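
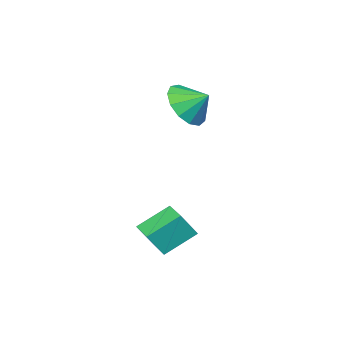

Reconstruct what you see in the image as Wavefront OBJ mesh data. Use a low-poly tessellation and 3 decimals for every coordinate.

v 3.092 1.727 -4.172
v 1.853 2.04 -3.368
v 3.4 2.813 -4.121
v 2.161 3.126 -3.317
v 3.679 1.514 -3.183
v 2.44 1.827 -2.379
v 3.987 2.6 -3.132
v 2.748 2.913 -2.328
v -0.261 -0.839 1.018
v 0.716 -0.529 1.387
v -0.739 -0.101 1.662
v 0.597 -0.179 0.896
v 0.205 -0.038 0.445
v -0.335 -0.152 0.175
v -0.851 -0.484 0.173
v -1.181 -0.929 0.439
v -1.218 -1.345 0.889
v -0.952 -1.601 1.38
v -0.467 -1.615 1.756
v 0.084 -1.383 1.897
v 0.525 -0.978 1.76
f 2 4 1
f 5 2 1
f 1 4 3
f 3 5 1
f 2 8 4
f 6 2 5
f 6 8 2
f 4 8 3
f 7 5 3
f 3 8 7
f 7 6 5
f 8 6 7
f 10 9 12
f 10 12 11
f 12 9 13
f 12 13 11
f 13 9 14
f 13 14 11
f 14 9 15
f 14 15 11
f 15 9 16
f 15 16 11
f 16 9 17
f 16 17 11
f 17 9 18
f 17 18 11
f 18 9 19
f 18 19 11
f 19 9 20
f 19 20 11
f 20 9 21
f 20 21 11
f 21 9 10
f 21 10 11



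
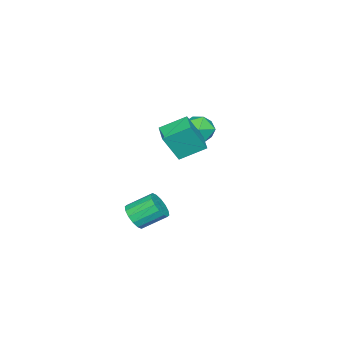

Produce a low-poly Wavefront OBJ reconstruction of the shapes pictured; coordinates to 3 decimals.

v -0.731 -0.978 -4.173
v -0.345 -1.145 -3.651
v -0.883 -0.249 -2.966
v -1.269 -0.082 -3.487
v -0.164 -0.905 -3.824
v -0.702 -0.009 -3.138
v -0.135 -0.684 -4.089
v -0.673 0.212 -3.404
v -0.265 -0.542 -4.377
v -0.804 0.354 -3.692
v -0.521 -0.517 -4.611
v -1.059 0.379 -3.925
v -0.832 -0.615 -4.727
v -1.371 0.281 -4.041
v -1.117 -0.811 -4.694
v -1.655 0.085 -4.009
v -1.298 -1.051 -4.522
v -1.836 -0.155 -3.836
v -1.327 -1.272 -4.256
v -1.865 -0.376 -3.571
v -1.196 -1.414 -3.968
v -1.735 -0.518 -3.283
v -0.941 -1.439 -3.735
v -1.479 -0.543 -3.049
v -0.629 -1.341 -3.619
v -1.168 -0.445 -2.933
v -3.67 0.942 0.454
v -3.067 1.449 0.416
v -2.893 -0.009 0.104
v -2.29 0.498 0.066
v -2.604 0.312 0.765
v -3.084 0.899 0.981
v -2.876 0.541 -0.461
v -3.356 1.128 -0.245
v -2.576 1.201 -0.15
v -2.408 1.059 0.607
v -3.552 0.381 -0.087
v -3.384 0.239 0.67
v -1.735 1.606 0.682
v -1.253 1.141 1.946
v -0.959 2.199 0.605
v -0.477 1.735 1.869
v -1.103 0.705 0.111
v -0.621 0.241 1.375
v -0.327 1.299 0.034
v 0.155 0.834 1.298
f 2 1 5
f 2 5 3
f 3 5 6
f 3 6 4
f 5 1 7
f 5 7 6
f 6 7 8
f 6 8 4
f 7 1 9
f 7 9 8
f 8 9 10
f 8 10 4
f 9 1 11
f 9 11 10
f 10 11 12
f 10 12 4
f 11 1 13
f 11 13 12
f 12 13 14
f 12 14 4
f 13 1 15
f 13 15 14
f 14 15 16
f 14 16 4
f 15 1 17
f 15 17 16
f 16 17 18
f 16 18 4
f 17 1 19
f 17 19 18
f 18 19 20
f 18 20 4
f 19 1 21
f 19 21 20
f 20 21 22
f 20 22 4
f 21 1 23
f 21 23 22
f 22 23 24
f 22 24 4
f 23 1 25
f 23 25 24
f 24 25 26
f 24 26 4
f 25 1 2
f 25 2 26
f 26 2 3
f 26 3 4
f 27 38 32
f 27 32 28
f 27 28 34
f 27 34 37
f 27 37 38
f 28 32 36
f 32 38 31
f 38 37 29
f 37 34 33
f 34 28 35
f 30 36 31
f 30 31 29
f 30 29 33
f 30 33 35
f 30 35 36
f 31 36 32
f 29 31 38
f 33 29 37
f 35 33 34
f 36 35 28
f 40 42 39
f 43 40 39
f 39 42 41
f 41 43 39
f 40 46 42
f 44 40 43
f 44 46 40
f 42 46 41
f 45 43 41
f 41 46 45
f 45 44 43
f 46 44 45



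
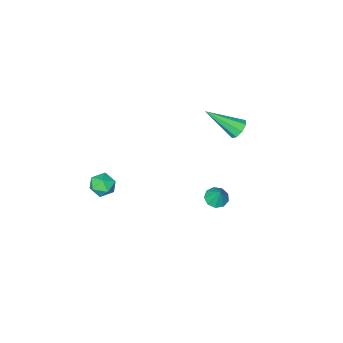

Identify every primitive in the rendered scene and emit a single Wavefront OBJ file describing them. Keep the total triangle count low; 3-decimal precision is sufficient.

v -1.332 1.854 -1.571
v -0.709 1.925 -1.7
v -1.188 2.346 -0.609
v -0.932 2.273 -1.845
v -1.342 2.425 -1.861
v -1.748 2.31 -1.742
v -1.958 1.982 -1.543
v -1.876 1.594 -1.357
v -1.539 1.328 -1.271
v -1.105 1.308 -1.326
v -0.777 1.544 -1.495
v 3.239 -0.577 -0.355
v 3.749 -0.343 0.153
v 3.431 -1.737 -0.013
v 3.941 -1.503 0.495
v 3.207 -1.348 0.597
v 3.089 -0.63 0.385
v 4.091 -1.45 -0.245
v 3.973 -0.732 -0.457
v 4.276 -0.882 0.221
v 3.73 -0.819 0.741
v 3.45 -1.261 -0.601
v 2.904 -1.198 -0.081
v -3.623 0.621 1.828
v -3.422 0.302 1.324
v -2.377 -0.561 3.072
v -3.15 0.688 1.418
v -3.155 1.035 1.753
v -3.434 1.139 2.132
v -3.824 0.94 2.333
v -4.096 0.553 2.239
v -4.091 0.206 1.904
v -3.812 0.102 1.525
f 2 1 4
f 2 4 3
f 4 1 5
f 4 5 3
f 5 1 6
f 5 6 3
f 6 1 7
f 6 7 3
f 7 1 8
f 7 8 3
f 8 1 9
f 8 9 3
f 9 1 10
f 9 10 3
f 10 1 11
f 10 11 3
f 11 1 2
f 11 2 3
f 12 23 17
f 12 17 13
f 12 13 19
f 12 19 22
f 12 22 23
f 13 17 21
f 17 23 16
f 23 22 14
f 22 19 18
f 19 13 20
f 15 21 16
f 15 16 14
f 15 14 18
f 15 18 20
f 15 20 21
f 16 21 17
f 14 16 23
f 18 14 22
f 20 18 19
f 21 20 13
f 25 24 27
f 25 27 26
f 27 24 28
f 27 28 26
f 28 24 29
f 28 29 26
f 29 24 30
f 29 30 26
f 30 24 31
f 30 31 26
f 31 24 32
f 31 32 26
f 32 24 33
f 32 33 26
f 33 24 25
f 33 25 26



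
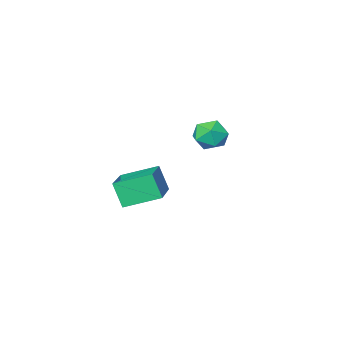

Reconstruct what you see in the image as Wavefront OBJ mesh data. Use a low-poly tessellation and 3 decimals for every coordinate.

v 0.011 0.617 1.533
v 0.412 0.262 1.028
v -0.972 0.078 1.132
v -0.571 -0.277 0.627
v -0.495 -0.443 1.34
v 0.113 -0.11 1.587
v -0.673 0.45 0.573
v -0.065 0.783 0.82
v -0.011 0.159 0.434
v 0.099 -0.393 0.908
v -0.659 0.733 1.252
v -0.549 0.181 1.726
v 2.428 1.676 -0.243
v 2.548 1.247 0.719
v 3.534 2.996 0.207
v 3.654 2.567 1.169
v 3.506 0.933 -0.709
v 3.626 0.504 0.253
v 4.612 2.253 -0.259
v 4.732 1.824 0.703
f 1 12 6
f 1 6 2
f 1 2 8
f 1 8 11
f 1 11 12
f 2 6 10
f 6 12 5
f 12 11 3
f 11 8 7
f 8 2 9
f 4 10 5
f 4 5 3
f 4 3 7
f 4 7 9
f 4 9 10
f 5 10 6
f 3 5 12
f 7 3 11
f 9 7 8
f 10 9 2
f 14 16 13
f 17 14 13
f 13 16 15
f 15 17 13
f 14 20 16
f 18 14 17
f 18 20 14
f 16 20 15
f 19 17 15
f 15 20 19
f 19 18 17
f 20 18 19



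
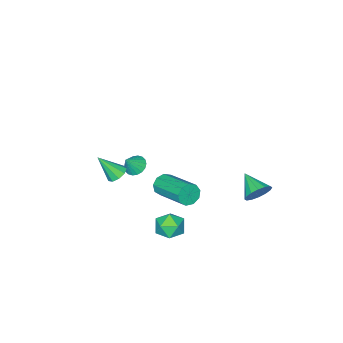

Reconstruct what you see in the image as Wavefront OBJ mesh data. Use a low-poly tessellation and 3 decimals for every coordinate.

v 1.245 2.585 -1.679
v 1.628 2.979 -2.343
v 2.212 1.581 -1.717
v 2.595 1.975 -2.381
v 2.614 2.334 -1.597
v 2.016 2.954 -1.574
v 1.824 1.606 -2.486
v 1.226 2.226 -2.463
v 1.986 2.374 -2.842
v 2.474 2.824 -2.292
v 1.366 1.736 -1.768
v 1.854 2.186 -1.218
v 0.4 -3.221 -2.342
v 0.962 -2.966 -2.471
v 1.04 -3.999 -1.098
v 0.743 -2.712 -2.2
v 0.364 -2.697 -1.995
v 0.002 -2.927 -1.953
v -0.174 -3.295 -2.093
v -0.081 -3.628 -2.349
v 0.237 -3.772 -2.602
v 0.632 -3.658 -2.733
v 0.918 -3.339 -2.682
v 1.951 1.915 1.009
v 2.307 2.044 0.481
v 2.586 4.074 1.163
v 2.229 3.945 1.691
v 1.879 2.13 0.399
v 2.158 4.16 1.082
v 1.484 2.115 0.603
v 1.763 4.146 1.286
v 1.307 2.007 0.997
v 1.586 4.037 1.679
v 1.432 1.856 1.396
v 1.711 3.886 2.079
v 1.799 1.732 1.614
v 2.078 3.762 2.297
v 2.237 1.694 1.548
v 2.516 3.724 2.231
v 2.541 1.759 1.231
v 2.82 3.789 1.914
v 2.569 1.897 0.809
v 2.848 3.927 1.492
v -3.624 3.004 -2.45
v -3.298 3.272 -1.77
v -3.916 1.736 -1.81
v -3.698 3.376 -1.745
v -4.078 3.381 -1.909
v -4.337 3.285 -2.218
v -4.405 3.113 -2.589
v -4.263 2.913 -2.922
v -3.951 2.736 -3.129
v -3.551 2.632 -3.154
v -3.17 2.627 -2.99
v -2.912 2.724 -2.681
v -2.844 2.895 -2.311
v -2.985 3.096 -1.977
v -1.271 -3.669 -2.93
v -0.802 -3.375 -3.291
v -0.609 -3.691 -2.09
v -0.945 -3.148 -3.172
v -1.153 -3.024 -3.006
v -1.384 -3.027 -2.824
v -1.592 -3.158 -2.664
v -1.737 -3.389 -2.556
v -1.79 -3.676 -2.523
v -1.739 -3.962 -2.57
v -1.596 -4.189 -2.689
v -1.389 -4.314 -2.855
v -1.158 -4.31 -3.037
v -0.949 -4.18 -3.197
v -0.804 -3.948 -3.305
v -0.752 -3.661 -3.338
f 1 12 6
f 1 6 2
f 1 2 8
f 1 8 11
f 1 11 12
f 2 6 10
f 6 12 5
f 12 11 3
f 11 8 7
f 8 2 9
f 4 10 5
f 4 5 3
f 4 3 7
f 4 7 9
f 4 9 10
f 5 10 6
f 3 5 12
f 7 3 11
f 9 7 8
f 10 9 2
f 14 13 16
f 14 16 15
f 16 13 17
f 16 17 15
f 17 13 18
f 17 18 15
f 18 13 19
f 18 19 15
f 19 13 20
f 19 20 15
f 20 13 21
f 20 21 15
f 21 13 22
f 21 22 15
f 22 13 23
f 22 23 15
f 23 13 14
f 23 14 15
f 25 24 28
f 25 28 26
f 26 28 29
f 26 29 27
f 28 24 30
f 28 30 29
f 29 30 31
f 29 31 27
f 30 24 32
f 30 32 31
f 31 32 33
f 31 33 27
f 32 24 34
f 32 34 33
f 33 34 35
f 33 35 27
f 34 24 36
f 34 36 35
f 35 36 37
f 35 37 27
f 36 24 38
f 36 38 37
f 37 38 39
f 37 39 27
f 38 24 40
f 38 40 39
f 39 40 41
f 39 41 27
f 40 24 42
f 40 42 41
f 41 42 43
f 41 43 27
f 42 24 25
f 42 25 43
f 43 25 26
f 43 26 27
f 45 44 47
f 45 47 46
f 47 44 48
f 47 48 46
f 48 44 49
f 48 49 46
f 49 44 50
f 49 50 46
f 50 44 51
f 50 51 46
f 51 44 52
f 51 52 46
f 52 44 53
f 52 53 46
f 53 44 54
f 53 54 46
f 54 44 55
f 54 55 46
f 55 44 56
f 55 56 46
f 56 44 57
f 56 57 46
f 57 44 45
f 57 45 46
f 59 58 61
f 59 61 60
f 61 58 62
f 61 62 60
f 62 58 63
f 62 63 60
f 63 58 64
f 63 64 60
f 64 58 65
f 64 65 60
f 65 58 66
f 65 66 60
f 66 58 67
f 66 67 60
f 67 58 68
f 67 68 60
f 68 58 69
f 68 69 60
f 69 58 70
f 69 70 60
f 70 58 71
f 70 71 60
f 71 58 72
f 71 72 60
f 72 58 73
f 72 73 60
f 73 58 59
f 73 59 60



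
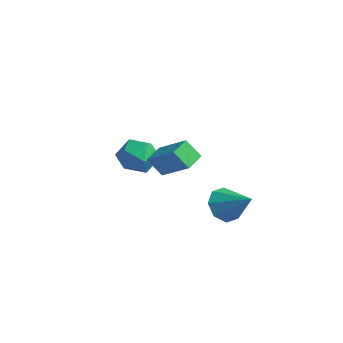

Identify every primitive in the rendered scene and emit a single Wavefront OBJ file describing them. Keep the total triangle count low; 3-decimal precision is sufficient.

v -2.545 -2.183 1.279
v -1.909 -1.622 1.787
v -1.371 -3.218 0.953
v -0.735 -2.657 1.461
v -1.451 -3.147 1.935
v -2.177 -2.507 2.137
v -1.103 -2.333 0.603
v -1.829 -1.693 0.805
v -1.018 -1.715 1.369
v -1.233 -2.218 2.193
v -2.047 -2.622 0.547
v -2.262 -3.125 1.371
v 3.759 -3.957 4.004
v 3.339 -3.154 4.29
v 2.448 -4.357 3.199
v 2.028 -3.555 3.484
v 4.112 -3.485 3.196
v 3.692 -2.683 3.481
v 2.801 -3.886 2.39
v 2.381 -3.083 2.676
v 2.133 -0.591 -0.339
v 2.629 -0.843 -1.046
v 3.467 -0.209 0.459
v 2.453 -0.177 -1.071
v 2.09 0.246 -0.667
v 1.752 0.179 -0.07
v 1.638 -0.339 0.369
v 1.813 -1.004 0.394
v 2.176 -1.428 -0.01
v 2.514 -1.361 -0.607
f 1 12 6
f 1 6 2
f 1 2 8
f 1 8 11
f 1 11 12
f 2 6 10
f 6 12 5
f 12 11 3
f 11 8 7
f 8 2 9
f 4 10 5
f 4 5 3
f 4 3 7
f 4 7 9
f 4 9 10
f 5 10 6
f 3 5 12
f 7 3 11
f 9 7 8
f 10 9 2
f 14 16 13
f 17 14 13
f 13 16 15
f 15 17 13
f 14 20 16
f 18 14 17
f 18 20 14
f 16 20 15
f 19 17 15
f 15 20 19
f 19 18 17
f 20 18 19
f 22 21 24
f 22 24 23
f 24 21 25
f 24 25 23
f 25 21 26
f 25 26 23
f 26 21 27
f 26 27 23
f 27 21 28
f 27 28 23
f 28 21 29
f 28 29 23
f 29 21 30
f 29 30 23
f 30 21 22
f 30 22 23



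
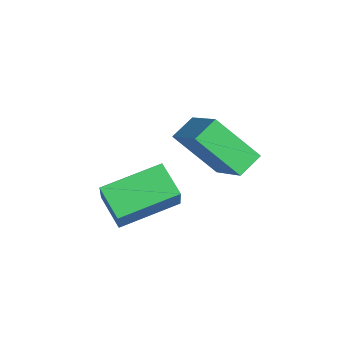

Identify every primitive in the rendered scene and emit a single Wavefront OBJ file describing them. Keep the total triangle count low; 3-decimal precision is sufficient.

v -0.843 0.852 -0.452
v -1.668 0.581 0.14
v -1.047 2.495 0.015
v -1.872 2.224 0.607
v -0.028 0.656 0.593
v -0.853 0.385 1.185
v -0.232 2.299 1.06
v -1.057 2.028 1.652
v -2.189 3.755 0.142
v -2.732 2.704 1.349
v -2.546 4.383 0.529
v -3.088 3.332 1.736
v -0.852 4.008 0.964
v -1.394 2.957 2.171
v -1.208 4.636 1.351
v -1.751 3.585 2.558
f 2 4 1
f 5 2 1
f 1 4 3
f 3 5 1
f 2 8 4
f 6 2 5
f 6 8 2
f 4 8 3
f 7 5 3
f 3 8 7
f 7 6 5
f 8 6 7
f 10 12 9
f 13 10 9
f 9 12 11
f 11 13 9
f 10 16 12
f 14 10 13
f 14 16 10
f 12 16 11
f 15 13 11
f 11 16 15
f 15 14 13
f 16 14 15



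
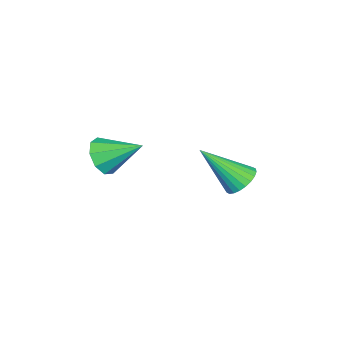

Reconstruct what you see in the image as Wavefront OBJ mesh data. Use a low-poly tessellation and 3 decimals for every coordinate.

v 0.184 -4.471 -0.923
v 0.739 -4.674 -0.513
v 0.116 -3.229 -0.217
v 0.903 -4.437 -0.912
v 0.731 -4.216 -1.317
v 0.302 -4.114 -1.538
v -0.181 -4.179 -1.471
v -0.494 -4.38 -1.148
v -0.489 -4.624 -0.72
v -0.169 -4.796 -0.387
v 0.316 -4.815 -0.305
v -3.604 -1.344 -3.738
v -3.081 -1.56 -4.078
v -3.236 -2.616 -2.362
v -2.975 -1.374 -3.934
v -2.964 -1.184 -3.761
v -3.051 -1.018 -3.585
v -3.223 -0.901 -3.431
v -3.452 -0.853 -3.325
v -3.704 -0.879 -3.281
v -3.942 -0.975 -3.307
v -4.127 -1.128 -3.399
v -4.234 -1.314 -3.542
v -4.244 -1.505 -3.715
v -4.157 -1.67 -3.892
v -3.986 -1.787 -4.045
v -3.756 -1.836 -4.152
v -3.504 -1.81 -4.195
v -3.267 -1.713 -4.169
f 2 1 4
f 2 4 3
f 4 1 5
f 4 5 3
f 5 1 6
f 5 6 3
f 6 1 7
f 6 7 3
f 7 1 8
f 7 8 3
f 8 1 9
f 8 9 3
f 9 1 10
f 9 10 3
f 10 1 11
f 10 11 3
f 11 1 2
f 11 2 3
f 13 12 15
f 13 15 14
f 15 12 16
f 15 16 14
f 16 12 17
f 16 17 14
f 17 12 18
f 17 18 14
f 18 12 19
f 18 19 14
f 19 12 20
f 19 20 14
f 20 12 21
f 20 21 14
f 21 12 22
f 21 22 14
f 22 12 23
f 22 23 14
f 23 12 24
f 23 24 14
f 24 12 25
f 24 25 14
f 25 12 26
f 25 26 14
f 26 12 27
f 26 27 14
f 27 12 28
f 27 28 14
f 28 12 29
f 28 29 14
f 29 12 13
f 29 13 14



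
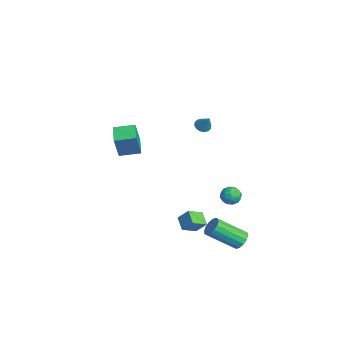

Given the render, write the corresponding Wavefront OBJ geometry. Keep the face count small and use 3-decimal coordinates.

v -0.149 4.486 -3.116
v 0.333 4.348 -2.716
v -0.333 3.472 -3.244
v 0.149 3.334 -2.844
v -0.386 3.606 -2.619
v -0.273 4.232 -2.54
v 0.273 3.588 -3.42
v 0.386 4.214 -3.341
v 0.594 3.793 -2.904
v 0.186 3.804 -2.409
v -0.186 4.016 -3.551
v -0.594 4.027 -3.056
v 0.108 4.506 -2.904
v -0.108 3.314 -3.056
v -0.423 3.474 -2.923
v -0.139 3.393 -2.688
v -0.248 4.438 -2.801
v 0.035 4.357 -2.566
v -0.388 3.921 -2.509
v -0.035 3.463 -3.394
v 0.248 3.382 -3.159
v 0.139 4.427 -3.272
v 0.423 4.346 -3.037
v 0.388 3.899 -3.451
v 0.545 4.098 -2.78
v 0.437 3.503 -2.856
v 0.509 3.652 -3.194
v 0.576 4.02 -3.148
v 0.305 4.105 -2.489
v 0.197 3.509 -2.565
v -0.118 3.669 -2.432
v -0.051 4.037 -2.386
v 0.459 3.779 -2.6
v -0.197 4.311 -3.395
v -0.305 3.715 -3.471
v 0.051 3.783 -3.574
v 0.118 4.151 -3.528
v -0.437 4.317 -3.104
v -0.545 3.722 -3.18
v -0.576 3.8 -2.812
v -0.509 4.168 -2.766
v -0.459 4.041 -3.36
v -3.072 3.172 0.948
v -2.704 2.899 0.748
v -2.448 3.368 1.832
v -2.661 3.14 0.665
v -2.729 3.39 0.657
v -2.889 3.581 0.727
v -3.098 3.663 0.857
v -3.3 3.613 1.011
v -3.441 3.444 1.148
v -3.483 3.203 1.231
v -3.415 2.953 1.239
v -3.256 2.762 1.169
v -3.047 2.681 1.039
v -2.845 2.731 0.885
v 1.399 0.529 -3.237
v 1.756 1.022 -2.547
v 1.114 1.39 -3.703
v 1.471 1.882 -3.014
v 2.189 0.558 -3.666
v 2.546 1.05 -2.977
v 1.904 1.418 -4.133
v 2.261 1.911 -3.443
v 1.242 -2.639 3.128
v 1.632 -2.98 4.546
v 1.522 -1.53 3.317
v 1.912 -1.87 4.736
v 2.308 -2.85 2.784
v 2.698 -3.19 4.203
v 2.588 -1.74 2.974
v 2.978 -2.081 4.392
v 4.052 3.259 -3.728
v 4.619 3.045 -3.861
v 4.314 1.507 -2.685
v 3.748 1.721 -2.552
v 4.659 3.233 -3.604
v 4.355 1.696 -2.428
v 4.537 3.429 -3.381
v 4.232 1.891 -2.204
v 4.285 3.578 -3.251
v 3.98 2.041 -2.074
v 3.971 3.642 -3.248
v 3.666 2.105 -2.072
v 3.678 3.604 -3.374
v 3.373 2.066 -2.198
v 3.486 3.473 -3.595
v 3.181 1.935 -2.419
v 3.445 3.284 -3.852
v 3.141 1.747 -2.676
v 3.568 3.089 -4.076
v 3.263 1.551 -2.899
v 3.82 2.939 -4.206
v 3.515 1.402 -3.029
v 4.134 2.875 -4.208
v 3.829 1.338 -3.032
v 4.427 2.914 -4.082
v 4.122 1.376 -2.906
f 1 38 17
f 38 12 41
f 17 41 6
f 38 41 17
f 1 17 13
f 17 6 18
f 13 18 2
f 17 18 13
f 1 13 22
f 13 2 23
f 22 23 8
f 13 23 22
f 1 22 34
f 22 8 37
f 34 37 11
f 22 37 34
f 1 34 38
f 34 11 42
f 38 42 12
f 34 42 38
f 2 18 29
f 18 6 32
f 29 32 10
f 18 32 29
f 6 41 19
f 41 12 40
f 19 40 5
f 41 40 19
f 12 42 39
f 42 11 35
f 39 35 3
f 42 35 39
f 11 37 36
f 37 8 24
f 36 24 7
f 37 24 36
f 8 23 28
f 23 2 25
f 28 25 9
f 23 25 28
f 4 30 16
f 30 10 31
f 16 31 5
f 30 31 16
f 4 16 14
f 16 5 15
f 14 15 3
f 16 15 14
f 4 14 21
f 14 3 20
f 21 20 7
f 14 20 21
f 4 21 26
f 21 7 27
f 26 27 9
f 21 27 26
f 4 26 30
f 26 9 33
f 30 33 10
f 26 33 30
f 5 31 19
f 31 10 32
f 19 32 6
f 31 32 19
f 3 15 39
f 15 5 40
f 39 40 12
f 15 40 39
f 7 20 36
f 20 3 35
f 36 35 11
f 20 35 36
f 9 27 28
f 27 7 24
f 28 24 8
f 27 24 28
f 10 33 29
f 33 9 25
f 29 25 2
f 33 25 29
f 44 43 46
f 44 46 45
f 46 43 47
f 46 47 45
f 47 43 48
f 47 48 45
f 48 43 49
f 48 49 45
f 49 43 50
f 49 50 45
f 50 43 51
f 50 51 45
f 51 43 52
f 51 52 45
f 52 43 53
f 52 53 45
f 53 43 54
f 53 54 45
f 54 43 55
f 54 55 45
f 55 43 56
f 55 56 45
f 56 43 44
f 56 44 45
f 58 60 57
f 61 58 57
f 57 60 59
f 59 61 57
f 58 64 60
f 62 58 61
f 62 64 58
f 60 64 59
f 63 61 59
f 59 64 63
f 63 62 61
f 64 62 63
f 66 68 65
f 69 66 65
f 65 68 67
f 67 69 65
f 66 72 68
f 70 66 69
f 70 72 66
f 68 72 67
f 71 69 67
f 67 72 71
f 71 70 69
f 72 70 71
f 74 73 77
f 74 77 75
f 75 77 78
f 75 78 76
f 77 73 79
f 77 79 78
f 78 79 80
f 78 80 76
f 79 73 81
f 79 81 80
f 80 81 82
f 80 82 76
f 81 73 83
f 81 83 82
f 82 83 84
f 82 84 76
f 83 73 85
f 83 85 84
f 84 85 86
f 84 86 76
f 85 73 87
f 85 87 86
f 86 87 88
f 86 88 76
f 87 73 89
f 87 89 88
f 88 89 90
f 88 90 76
f 89 73 91
f 89 91 90
f 90 91 92
f 90 92 76
f 91 73 93
f 91 93 92
f 92 93 94
f 92 94 76
f 93 73 95
f 93 95 94
f 94 95 96
f 94 96 76
f 95 73 97
f 95 97 96
f 96 97 98
f 96 98 76
f 97 73 74
f 97 74 98
f 98 74 75
f 98 75 76



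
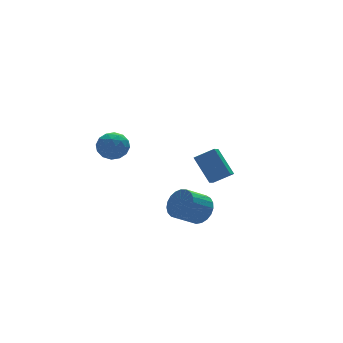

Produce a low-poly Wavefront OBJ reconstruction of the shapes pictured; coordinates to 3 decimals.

v 0.716 -0.963 -3.394
v 1.067 -0.368 -2.786
v -0.106 -0.501 -1.979
v -0.456 -1.097 -2.586
v 0.877 -0.136 -3.024
v -0.296 -0.27 -2.217
v 0.659 -0.048 -3.326
v -0.514 -0.181 -2.518
v 0.451 -0.117 -3.639
v -0.722 -0.251 -2.832
v 0.289 -0.333 -3.91
v -0.884 -0.467 -3.103
v 0.201 -0.658 -4.092
v -0.972 -0.792 -3.285
v 0.202 -1.036 -4.153
v -0.971 -1.17 -3.345
v 0.292 -1.401 -4.083
v -0.881 -1.535 -3.275
v 0.455 -1.691 -3.893
v -0.717 -1.824 -3.086
v 0.664 -1.854 -3.617
v -0.509 -1.988 -2.81
v 0.881 -1.864 -3.303
v -0.291 -1.997 -2.495
v 1.071 -1.718 -3.004
v -0.102 -1.851 -2.197
v 1.198 -1.441 -2.773
v 0.026 -1.575 -1.965
v 1.243 -1.082 -2.649
v 0.07 -1.215 -1.841
v 1.196 -0.702 -2.654
v 0.024 -0.836 -1.846
v 3.312 3.09 -4.237
v 3.023 4.36 -2.923
v 3.821 3.614 -4.631
v 3.532 4.884 -3.318
v 4.288 2.636 -3.582
v 3.999 3.906 -2.269
v 4.797 3.16 -3.977
v 4.508 4.43 -2.663
v -3.65 1.638 0.539
v -3.014 2.126 0.143
v -2.646 0.994 1.357
v -2.01 1.482 0.961
v -2.6 1.874 1.506
v -3.221 2.272 1.001
v -2.439 0.848 0.499
v -3.06 1.246 -0.006
v -2.266 1.638 0.119
v -2.366 2.272 0.741
v -3.294 0.848 0.759
v -3.394 1.482 1.381
v -3.42 1.939 0.27
v -2.24 1.181 1.23
v -2.587 1.412 1.551
v -2.213 1.699 1.318
v -3.542 2.024 0.774
v -3.168 2.311 0.541
v -2.925 2.163 1.342
v -2.492 0.809 0.959
v -2.118 1.096 0.726
v -3.447 1.421 0.182
v -3.073 1.708 -0.051
v -2.735 0.957 0.158
v -2.607 1.939 0.022
v -2.017 1.56 0.503
v -2.269 1.187 0.232
v -2.634 1.421 -0.065
v -2.665 2.311 0.388
v -2.075 1.933 0.868
v -2.422 2.163 1.189
v -2.787 2.397 0.892
v -2.226 2.024 0.373
v -3.585 1.187 0.632
v -2.995 0.809 1.112
v -2.873 0.723 0.608
v -3.238 0.957 0.311
v -3.643 1.56 0.997
v -3.053 1.181 1.478
v -3.026 1.699 1.565
v -3.391 1.933 1.268
v -3.434 1.096 1.127
f 2 1 5
f 2 5 3
f 3 5 6
f 3 6 4
f 5 1 7
f 5 7 6
f 6 7 8
f 6 8 4
f 7 1 9
f 7 9 8
f 8 9 10
f 8 10 4
f 9 1 11
f 9 11 10
f 10 11 12
f 10 12 4
f 11 1 13
f 11 13 12
f 12 13 14
f 12 14 4
f 13 1 15
f 13 15 14
f 14 15 16
f 14 16 4
f 15 1 17
f 15 17 16
f 16 17 18
f 16 18 4
f 17 1 19
f 17 19 18
f 18 19 20
f 18 20 4
f 19 1 21
f 19 21 20
f 20 21 22
f 20 22 4
f 21 1 23
f 21 23 22
f 22 23 24
f 22 24 4
f 23 1 25
f 23 25 24
f 24 25 26
f 24 26 4
f 25 1 27
f 25 27 26
f 26 27 28
f 26 28 4
f 27 1 29
f 27 29 28
f 28 29 30
f 28 30 4
f 29 1 31
f 29 31 30
f 30 31 32
f 30 32 4
f 31 1 2
f 31 2 32
f 32 2 3
f 32 3 4
f 34 36 33
f 37 34 33
f 33 36 35
f 35 37 33
f 34 40 36
f 38 34 37
f 38 40 34
f 36 40 35
f 39 37 35
f 35 40 39
f 39 38 37
f 40 38 39
f 41 78 57
f 78 52 81
f 57 81 46
f 78 81 57
f 41 57 53
f 57 46 58
f 53 58 42
f 57 58 53
f 41 53 62
f 53 42 63
f 62 63 48
f 53 63 62
f 41 62 74
f 62 48 77
f 74 77 51
f 62 77 74
f 41 74 78
f 74 51 82
f 78 82 52
f 74 82 78
f 42 58 69
f 58 46 72
f 69 72 50
f 58 72 69
f 46 81 59
f 81 52 80
f 59 80 45
f 81 80 59
f 52 82 79
f 82 51 75
f 79 75 43
f 82 75 79
f 51 77 76
f 77 48 64
f 76 64 47
f 77 64 76
f 48 63 68
f 63 42 65
f 68 65 49
f 63 65 68
f 44 70 56
f 70 50 71
f 56 71 45
f 70 71 56
f 44 56 54
f 56 45 55
f 54 55 43
f 56 55 54
f 44 54 61
f 54 43 60
f 61 60 47
f 54 60 61
f 44 61 66
f 61 47 67
f 66 67 49
f 61 67 66
f 44 66 70
f 66 49 73
f 70 73 50
f 66 73 70
f 45 71 59
f 71 50 72
f 59 72 46
f 71 72 59
f 43 55 79
f 55 45 80
f 79 80 52
f 55 80 79
f 47 60 76
f 60 43 75
f 76 75 51
f 60 75 76
f 49 67 68
f 67 47 64
f 68 64 48
f 67 64 68
f 50 73 69
f 73 49 65
f 69 65 42
f 73 65 69



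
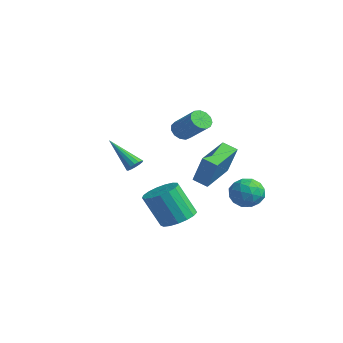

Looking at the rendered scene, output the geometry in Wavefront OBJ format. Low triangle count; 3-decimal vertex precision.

v 2.594 -3.645 -0.212
v 2.953 -3.638 0.15
v 1.166 -4.295 1.212
v 2.847 -3.397 0.154
v 2.674 -3.221 0.06
v 2.479 -3.16 -0.107
v 2.315 -3.228 -0.303
v 2.226 -3.408 -0.474
v 2.236 -3.652 -0.575
v 2.342 -3.894 -0.579
v 2.515 -4.069 -0.485
v 2.71 -4.131 -0.318
v 2.874 -4.062 -0.122
v 2.963 -3.882 0.049
v 2.467 4.028 -4.497
v 3.002 3.253 -4.053
v 1.138 3.667 -3.527
v 1.673 2.892 -3.083
v 1.943 3.881 -2.903
v 2.765 4.104 -3.502
v 1.375 2.816 -4.078
v 2.197 3.039 -4.677
v 2.327 2.504 -3.794
v 2.678 3.162 -3.068
v 1.462 3.758 -4.512
v 1.813 4.416 -3.786
v 2.851 3.672 -4.36
v 1.289 3.248 -3.22
v 1.448 3.829 -3.114
v 1.762 3.374 -2.853
v 2.712 4.172 -4.036
v 3.026 3.717 -3.775
v 2.404 4.086 -3.1
v 1.114 3.203 -3.805
v 1.428 2.748 -3.544
v 2.378 3.546 -4.727
v 2.692 3.091 -4.466
v 1.736 2.834 -4.48
v 2.769 2.776 -3.946
v 1.987 2.564 -3.377
v 1.813 2.519 -3.961
v 2.296 2.651 -4.313
v 2.975 3.163 -3.52
v 2.194 2.951 -2.95
v 2.353 3.532 -2.844
v 2.836 3.664 -3.196
v 2.578 2.723 -3.367
v 1.946 3.969 -4.63
v 1.165 3.757 -4.06
v 1.304 3.256 -4.384
v 1.787 3.388 -4.736
v 2.153 4.356 -4.203
v 1.371 4.144 -3.634
v 1.844 4.269 -3.267
v 2.327 4.401 -3.619
v 1.562 4.197 -4.213
v 3.004 -1.333 -4.242
v 3.546 -2.196 -4.388
v 2.918 -2.911 -2.505
v 2.376 -2.047 -2.358
v 3.865 -1.892 -4.167
v 3.237 -2.607 -2.284
v 3.987 -1.461 -3.962
v 3.359 -2.175 -2.079
v 3.884 -1 -3.822
v 3.256 -1.714 -1.939
v 3.579 -0.615 -3.778
v 2.951 -1.33 -1.894
v 3.142 -0.394 -3.84
v 2.514 -1.109 -1.956
v 2.674 -0.389 -3.994
v 2.046 -1.104 -2.11
v 2.281 -0.6 -4.205
v 1.653 -1.314 -2.321
v 2.054 -0.978 -4.424
v 1.426 -1.693 -2.541
v 2.045 -1.438 -4.602
v 1.417 -2.153 -2.718
v 2.255 -1.874 -4.697
v 1.627 -2.588 -2.814
v 2.637 -2.185 -4.688
v 2.009 -2.9 -2.804
v 3.103 -2.302 -4.576
v 2.475 -3.016 -2.693
v -0.249 1.57 -3.206
v 0.717 1.546 -1.342
v -1.17 3.459 -2.704
v -0.203 3.434 -0.84
v 0.483 2.026 -3.58
v 1.45 2.001 -1.716
v -0.437 3.914 -3.078
v 0.529 3.89 -1.214
v -2.522 2.308 -0.441
v -2.198 2.673 -0.943
v -0.734 2.997 0.24
v -1.058 2.632 0.741
v -2.417 2.931 -0.742
v -0.953 3.256 0.441
v -2.67 2.992 -0.446
v -1.206 3.316 0.737
v -2.876 2.835 -0.148
v -1.412 3.16 1.035
v -2.97 2.511 0.057
v -1.505 2.836 1.24
v -2.921 2.123 0.103
v -1.457 2.447 1.286
v -2.746 1.793 -0.023
v -1.281 2.117 1.159
v -2.499 1.626 -0.283
v -1.035 1.951 0.9
v -2.26 1.676 -0.592
v -0.796 2.001 0.59
v -2.104 1.927 -0.854
v -0.64 2.251 0.329
v -2.081 2.298 -0.985
v -0.617 2.623 0.198
f 2 1 4
f 2 4 3
f 4 1 5
f 4 5 3
f 5 1 6
f 5 6 3
f 6 1 7
f 6 7 3
f 7 1 8
f 7 8 3
f 8 1 9
f 8 9 3
f 9 1 10
f 9 10 3
f 10 1 11
f 10 11 3
f 11 1 12
f 11 12 3
f 12 1 13
f 12 13 3
f 13 1 14
f 13 14 3
f 14 1 2
f 14 2 3
f 15 52 31
f 52 26 55
f 31 55 20
f 52 55 31
f 15 31 27
f 31 20 32
f 27 32 16
f 31 32 27
f 15 27 36
f 27 16 37
f 36 37 22
f 27 37 36
f 15 36 48
f 36 22 51
f 48 51 25
f 36 51 48
f 15 48 52
f 48 25 56
f 52 56 26
f 48 56 52
f 16 32 43
f 32 20 46
f 43 46 24
f 32 46 43
f 20 55 33
f 55 26 54
f 33 54 19
f 55 54 33
f 26 56 53
f 56 25 49
f 53 49 17
f 56 49 53
f 25 51 50
f 51 22 38
f 50 38 21
f 51 38 50
f 22 37 42
f 37 16 39
f 42 39 23
f 37 39 42
f 18 44 30
f 44 24 45
f 30 45 19
f 44 45 30
f 18 30 28
f 30 19 29
f 28 29 17
f 30 29 28
f 18 28 35
f 28 17 34
f 35 34 21
f 28 34 35
f 18 35 40
f 35 21 41
f 40 41 23
f 35 41 40
f 18 40 44
f 40 23 47
f 44 47 24
f 40 47 44
f 19 45 33
f 45 24 46
f 33 46 20
f 45 46 33
f 17 29 53
f 29 19 54
f 53 54 26
f 29 54 53
f 21 34 50
f 34 17 49
f 50 49 25
f 34 49 50
f 23 41 42
f 41 21 38
f 42 38 22
f 41 38 42
f 24 47 43
f 47 23 39
f 43 39 16
f 47 39 43
f 58 57 61
f 58 61 59
f 59 61 62
f 59 62 60
f 61 57 63
f 61 63 62
f 62 63 64
f 62 64 60
f 63 57 65
f 63 65 64
f 64 65 66
f 64 66 60
f 65 57 67
f 65 67 66
f 66 67 68
f 66 68 60
f 67 57 69
f 67 69 68
f 68 69 70
f 68 70 60
f 69 57 71
f 69 71 70
f 70 71 72
f 70 72 60
f 71 57 73
f 71 73 72
f 72 73 74
f 72 74 60
f 73 57 75
f 73 75 74
f 74 75 76
f 74 76 60
f 75 57 77
f 75 77 76
f 76 77 78
f 76 78 60
f 77 57 79
f 77 79 78
f 78 79 80
f 78 80 60
f 79 57 81
f 79 81 80
f 80 81 82
f 80 82 60
f 81 57 83
f 81 83 82
f 82 83 84
f 82 84 60
f 83 57 58
f 83 58 84
f 84 58 59
f 84 59 60
f 86 88 85
f 89 86 85
f 85 88 87
f 87 89 85
f 86 92 88
f 90 86 89
f 90 92 86
f 88 92 87
f 91 89 87
f 87 92 91
f 91 90 89
f 92 90 91
f 94 93 97
f 94 97 95
f 95 97 98
f 95 98 96
f 97 93 99
f 97 99 98
f 98 99 100
f 98 100 96
f 99 93 101
f 99 101 100
f 100 101 102
f 100 102 96
f 101 93 103
f 101 103 102
f 102 103 104
f 102 104 96
f 103 93 105
f 103 105 104
f 104 105 106
f 104 106 96
f 105 93 107
f 105 107 106
f 106 107 108
f 106 108 96
f 107 93 109
f 107 109 108
f 108 109 110
f 108 110 96
f 109 93 111
f 109 111 110
f 110 111 112
f 110 112 96
f 111 93 113
f 111 113 112
f 112 113 114
f 112 114 96
f 113 93 115
f 113 115 114
f 114 115 116
f 114 116 96
f 115 93 94
f 115 94 116
f 116 94 95
f 116 95 96



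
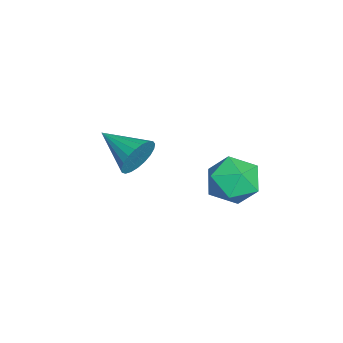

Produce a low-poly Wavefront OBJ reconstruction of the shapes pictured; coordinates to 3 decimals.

v -0.943 -1.837 -2.783
v -0.48 -1.91 -1.979
v -2.057 -3.343 -2.277
v -0.766 -1.667 -1.886
v -1.082 -1.453 -1.947
v -1.375 -1.306 -2.153
v -1.592 -1.251 -2.468
v -1.698 -1.297 -2.837
v -1.672 -1.436 -3.197
v -1.521 -1.645 -3.485
v -1.27 -1.887 -3.652
v -0.962 -2.121 -3.668
v -0.651 -2.305 -3.532
v -0.39 -2.409 -3.265
v -0.225 -2.414 -2.916
v -0.184 -2.319 -2.543
v -0.274 -2.141 -2.212
v 2.438 2.668 -1.343
v 3.461 2.8 -0.895
v 2.359 0.98 -0.665
v 3.382 1.112 -0.217
v 2.51 1.693 0.193
v 2.559 2.736 -0.226
v 3.261 1.044 -1.334
v 3.31 2.087 -1.753
v 3.97 1.796 -0.89
v 3.506 2.197 0.054
v 2.314 1.583 -1.614
v 1.85 1.984 -0.67
f 2 1 4
f 2 4 3
f 4 1 5
f 4 5 3
f 5 1 6
f 5 6 3
f 6 1 7
f 6 7 3
f 7 1 8
f 7 8 3
f 8 1 9
f 8 9 3
f 9 1 10
f 9 10 3
f 10 1 11
f 10 11 3
f 11 1 12
f 11 12 3
f 12 1 13
f 12 13 3
f 13 1 14
f 13 14 3
f 14 1 15
f 14 15 3
f 15 1 16
f 15 16 3
f 16 1 17
f 16 17 3
f 17 1 2
f 17 2 3
f 18 29 23
f 18 23 19
f 18 19 25
f 18 25 28
f 18 28 29
f 19 23 27
f 23 29 22
f 29 28 20
f 28 25 24
f 25 19 26
f 21 27 22
f 21 22 20
f 21 20 24
f 21 24 26
f 21 26 27
f 22 27 23
f 20 22 29
f 24 20 28
f 26 24 25
f 27 26 19



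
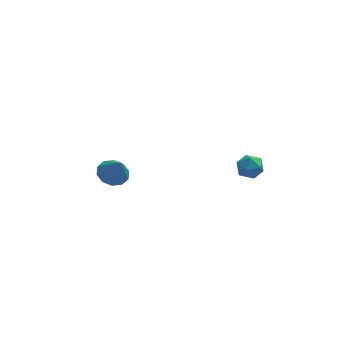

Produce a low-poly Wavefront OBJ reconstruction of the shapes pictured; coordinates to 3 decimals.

v 3.91 -2.343 1.652
v 4.157 -2.642 2.215
v 3.123 -3.118 1.585
v 3.37 -3.417 2.148
v 3.063 -2.808 2.191
v 3.549 -2.329 2.233
v 3.731 -3.431 1.567
v 4.217 -2.952 1.609
v 4.046 -3.315 2.162
v 3.634 -2.93 2.548
v 3.646 -2.83 1.252
v 3.234 -2.445 1.638
v -1.785 3.375 -3.359
v -1.224 3.95 -3.258
v -1.475 2.865 -2.181
v -1.655 4.121 -3.07
v -2.136 4.007 -2.992
v -2.484 3.651 -3.055
v -2.564 3.191 -3.233
v -2.347 2.8 -3.46
v -1.916 2.63 -3.647
v -1.434 2.744 -3.725
v -1.087 3.099 -3.663
v -1.007 3.56 -3.484
f 1 12 6
f 1 6 2
f 1 2 8
f 1 8 11
f 1 11 12
f 2 6 10
f 6 12 5
f 12 11 3
f 11 8 7
f 8 2 9
f 4 10 5
f 4 5 3
f 4 3 7
f 4 7 9
f 4 9 10
f 5 10 6
f 3 5 12
f 7 3 11
f 9 7 8
f 10 9 2
f 14 13 16
f 14 16 15
f 16 13 17
f 16 17 15
f 17 13 18
f 17 18 15
f 18 13 19
f 18 19 15
f 19 13 20
f 19 20 15
f 20 13 21
f 20 21 15
f 21 13 22
f 21 22 15
f 22 13 23
f 22 23 15
f 23 13 24
f 23 24 15
f 24 13 14
f 24 14 15



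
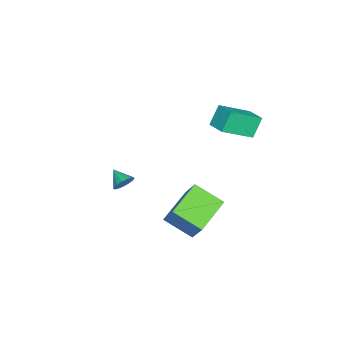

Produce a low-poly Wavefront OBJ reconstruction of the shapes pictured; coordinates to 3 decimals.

v 3.663 3.174 -2.942
v 3.427 1.644 -2.125
v 1.804 3.798 -2.31
v 1.568 2.269 -1.493
v 4.372 3.831 -1.507
v 4.136 2.302 -0.69
v 2.513 4.456 -0.875
v 2.277 2.926 -0.058
v -3.348 3.892 -0.349
v -4.013 4.198 0.713
v -2.589 4.708 -0.109
v -3.254 5.014 0.953
v -2.226 2.526 0.747
v -2.891 2.832 1.809
v -1.467 3.342 0.987
v -2.132 3.648 2.049
v -0.227 -1.445 -3.239
v 0.165 -1.427 -2.746
v -0.793 -2.175 -2.761
v -0.044 -1.221 -2.679
v -0.296 -1.066 -2.74
v -0.531 -0.998 -2.916
v -0.697 -1.032 -3.165
v -0.755 -1.161 -3.431
v -0.693 -1.355 -3.653
v -0.523 -1.57 -3.781
v -0.286 -1.756 -3.784
v -0.035 -1.87 -3.662
v 0.172 -1.888 -3.443
v 0.287 -1.803 -3.177
v 0.285 -1.637 -2.926
f 2 4 1
f 5 2 1
f 1 4 3
f 3 5 1
f 2 8 4
f 6 2 5
f 6 8 2
f 4 8 3
f 7 5 3
f 3 8 7
f 7 6 5
f 8 6 7
f 10 12 9
f 13 10 9
f 9 12 11
f 11 13 9
f 10 16 12
f 14 10 13
f 14 16 10
f 12 16 11
f 15 13 11
f 11 16 15
f 15 14 13
f 16 14 15
f 18 17 20
f 18 20 19
f 20 17 21
f 20 21 19
f 21 17 22
f 21 22 19
f 22 17 23
f 22 23 19
f 23 17 24
f 23 24 19
f 24 17 25
f 24 25 19
f 25 17 26
f 25 26 19
f 26 17 27
f 26 27 19
f 27 17 28
f 27 28 19
f 28 17 29
f 28 29 19
f 29 17 30
f 29 30 19
f 30 17 31
f 30 31 19
f 31 17 18
f 31 18 19



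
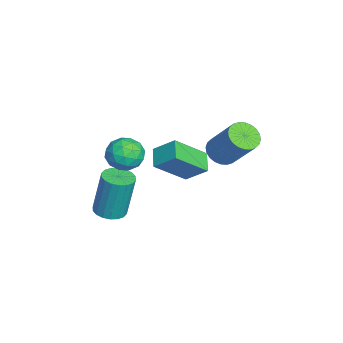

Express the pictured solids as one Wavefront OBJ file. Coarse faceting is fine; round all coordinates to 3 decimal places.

v 1.127 0.276 0.868
v 1.675 -0.179 1.275
v 0.725 -0.801 0.205
v 1.273 -1.256 0.612
v 0.625 -0.945 1.006
v 0.873 -0.279 1.416
v 1.527 -0.701 0.064
v 1.775 -0.035 0.474
v 1.922 -0.783 0.778
v 1.365 -0.933 1.36
v 1.035 -0.047 0.12
v 0.478 -0.197 0.702
v 1.436 0.143 1.13
v 0.964 -1.123 0.35
v 0.583 -0.94 0.582
v 0.905 -1.207 0.821
v 0.965 0.084 1.213
v 1.287 -0.183 1.452
v 0.67 -0.633 1.294
v 1.113 -0.797 0.028
v 1.435 -1.064 0.267
v 1.495 0.227 0.659
v 1.817 -0.04 0.898
v 1.73 -0.347 0.186
v 1.904 -0.479 1.077
v 1.667 -1.112 0.687
v 1.816 -0.786 0.365
v 1.962 -0.395 0.606
v 1.576 -0.568 1.419
v 1.34 -1.201 1.029
v 0.959 -1.018 1.261
v 1.105 -0.626 1.502
v 1.721 -0.923 1.127
v 1.06 0.221 0.451
v 0.824 -0.412 0.061
v 1.295 -0.354 -0.022
v 1.441 0.038 0.219
v 0.733 0.132 0.793
v 0.496 -0.501 0.403
v 0.438 -0.585 0.874
v 0.584 -0.194 1.115
v 0.679 -0.057 0.353
v 0.733 3.191 0.571
v 1.238 2.721 0.553
v 2.052 3.539 2.011
v 1.547 4.009 2.029
v 1.337 2.911 0.39
v 2.151 3.729 1.849
v 1.345 3.144 0.256
v 2.159 3.962 1.714
v 1.259 3.384 0.169
v 2.074 4.202 1.627
v 1.094 3.595 0.143
v 1.908 4.413 1.601
v 0.873 3.744 0.182
v 1.687 4.562 1.641
v 0.631 3.809 0.281
v 1.445 4.627 1.739
v 0.405 3.78 0.424
v 1.219 4.598 1.882
v 0.228 3.661 0.589
v 1.042 4.479 2.047
v 0.129 3.471 0.751
v 0.943 4.289 2.21
v 0.121 3.238 0.886
v 0.935 4.056 2.344
v 0.206 2.998 0.973
v 1.021 3.816 2.431
v 0.372 2.787 0.999
v 1.186 3.605 2.457
v 0.593 2.638 0.959
v 1.407 3.456 2.418
v 0.835 2.573 0.861
v 1.649 3.391 2.319
v 1.061 2.602 0.718
v 1.875 3.42 2.176
v 1.814 -1.08 -2.073
v 2.262 -1.569 -1.977
v 2.234 -1.208 -0.03
v 1.786 -0.72 -0.127
v 2.434 -1.328 -2.019
v 2.406 -0.968 -0.072
v 2.483 -1.039 -2.071
v 2.455 -0.679 -0.125
v 2.399 -0.758 -2.125
v 2.371 -0.397 -0.178
v 2.199 -0.54 -2.168
v 2.172 -0.18 -0.221
v 1.923 -0.43 -2.192
v 1.896 -0.07 -0.245
v 1.626 -0.448 -2.193
v 1.598 -0.088 -0.246
v 1.366 -0.592 -2.17
v 1.338 -0.231 -0.223
v 1.194 -0.832 -2.128
v 1.166 -0.472 -0.181
v 1.145 -1.121 -2.075
v 1.117 -0.761 -0.129
v 1.229 -1.403 -2.022
v 1.201 -1.042 -0.075
v 1.428 -1.62 -1.979
v 1.401 -1.26 -0.032
v 1.704 -1.73 -1.955
v 1.677 -1.37 -0.008
v 2.002 -1.712 -1.954
v 1.974 -1.352 -0.007
v 1.511 0.579 1.247
v 1.811 1.404 1.958
v 0.934 1.787 0.088
v 1.235 2.612 0.799
v 2.345 0.608 0.861
v 2.646 1.433 1.572
v 1.769 1.816 -0.298
v 2.069 2.641 0.413
f 1 38 17
f 38 12 41
f 17 41 6
f 38 41 17
f 1 17 13
f 17 6 18
f 13 18 2
f 17 18 13
f 1 13 22
f 13 2 23
f 22 23 8
f 13 23 22
f 1 22 34
f 22 8 37
f 34 37 11
f 22 37 34
f 1 34 38
f 34 11 42
f 38 42 12
f 34 42 38
f 2 18 29
f 18 6 32
f 29 32 10
f 18 32 29
f 6 41 19
f 41 12 40
f 19 40 5
f 41 40 19
f 12 42 39
f 42 11 35
f 39 35 3
f 42 35 39
f 11 37 36
f 37 8 24
f 36 24 7
f 37 24 36
f 8 23 28
f 23 2 25
f 28 25 9
f 23 25 28
f 4 30 16
f 30 10 31
f 16 31 5
f 30 31 16
f 4 16 14
f 16 5 15
f 14 15 3
f 16 15 14
f 4 14 21
f 14 3 20
f 21 20 7
f 14 20 21
f 4 21 26
f 21 7 27
f 26 27 9
f 21 27 26
f 4 26 30
f 26 9 33
f 30 33 10
f 26 33 30
f 5 31 19
f 31 10 32
f 19 32 6
f 31 32 19
f 3 15 39
f 15 5 40
f 39 40 12
f 15 40 39
f 7 20 36
f 20 3 35
f 36 35 11
f 20 35 36
f 9 27 28
f 27 7 24
f 28 24 8
f 27 24 28
f 10 33 29
f 33 9 25
f 29 25 2
f 33 25 29
f 44 43 47
f 44 47 45
f 45 47 48
f 45 48 46
f 47 43 49
f 47 49 48
f 48 49 50
f 48 50 46
f 49 43 51
f 49 51 50
f 50 51 52
f 50 52 46
f 51 43 53
f 51 53 52
f 52 53 54
f 52 54 46
f 53 43 55
f 53 55 54
f 54 55 56
f 54 56 46
f 55 43 57
f 55 57 56
f 56 57 58
f 56 58 46
f 57 43 59
f 57 59 58
f 58 59 60
f 58 60 46
f 59 43 61
f 59 61 60
f 60 61 62
f 60 62 46
f 61 43 63
f 61 63 62
f 62 63 64
f 62 64 46
f 63 43 65
f 63 65 64
f 64 65 66
f 64 66 46
f 65 43 67
f 65 67 66
f 66 67 68
f 66 68 46
f 67 43 69
f 67 69 68
f 68 69 70
f 68 70 46
f 69 43 71
f 69 71 70
f 70 71 72
f 70 72 46
f 71 43 73
f 71 73 72
f 72 73 74
f 72 74 46
f 73 43 75
f 73 75 74
f 74 75 76
f 74 76 46
f 75 43 44
f 75 44 76
f 76 44 45
f 76 45 46
f 78 77 81
f 78 81 79
f 79 81 82
f 79 82 80
f 81 77 83
f 81 83 82
f 82 83 84
f 82 84 80
f 83 77 85
f 83 85 84
f 84 85 86
f 84 86 80
f 85 77 87
f 85 87 86
f 86 87 88
f 86 88 80
f 87 77 89
f 87 89 88
f 88 89 90
f 88 90 80
f 89 77 91
f 89 91 90
f 90 91 92
f 90 92 80
f 91 77 93
f 91 93 92
f 92 93 94
f 92 94 80
f 93 77 95
f 93 95 94
f 94 95 96
f 94 96 80
f 95 77 97
f 95 97 96
f 96 97 98
f 96 98 80
f 97 77 99
f 97 99 98
f 98 99 100
f 98 100 80
f 99 77 101
f 99 101 100
f 100 101 102
f 100 102 80
f 101 77 103
f 101 103 102
f 102 103 104
f 102 104 80
f 103 77 105
f 103 105 104
f 104 105 106
f 104 106 80
f 105 77 78
f 105 78 106
f 106 78 79
f 106 79 80
f 108 110 107
f 111 108 107
f 107 110 109
f 109 111 107
f 108 114 110
f 112 108 111
f 112 114 108
f 110 114 109
f 113 111 109
f 109 114 113
f 113 112 111
f 114 112 113



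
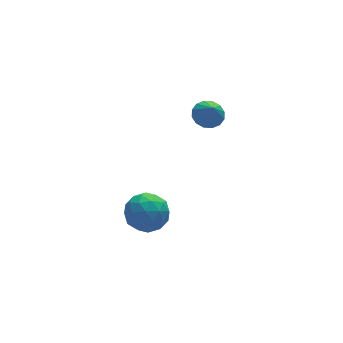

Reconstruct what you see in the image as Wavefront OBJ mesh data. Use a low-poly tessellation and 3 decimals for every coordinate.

v 0.437 3.814 -2.604
v 1.245 3.446 -3.44
v -0.885 2.534 -3.32
v -0.077 2.166 -4.156
v 0.102 1.905 -2.978
v 0.919 2.695 -2.536
v -0.559 3.285 -4.224
v 0.258 4.075 -3.782
v 0.63 3.119 -4.441
v 1.038 2.266 -3.671
v -0.678 3.714 -3.089
v -0.27 2.861 -2.319
v 0.957 3.742 -2.96
v -0.597 2.238 -3.8
v -0.492 2.084 -3.108
v -0.017 1.868 -3.599
v 0.765 3.301 -2.428
v 1.24 3.085 -2.919
v 0.568 2.179 -2.647
v -0.88 2.895 -3.841
v -0.405 2.679 -4.332
v 0.377 4.112 -3.161
v 0.852 3.896 -3.652
v -0.208 3.801 -4.113
v 1.07 3.334 -4.039
v 0.294 2.582 -4.46
v 0.01 3.239 -4.5
v 0.49 3.704 -4.24
v 1.311 2.832 -3.586
v 0.534 2.08 -4.007
v 0.639 1.927 -3.315
v 1.119 2.391 -3.055
v 0.949 2.64 -4.175
v -0.174 3.9 -2.753
v -0.951 3.148 -3.174
v -0.759 3.589 -3.705
v -0.279 4.053 -3.445
v 0.066 3.398 -2.3
v -0.71 2.646 -2.721
v -0.13 2.276 -2.52
v 0.35 2.741 -2.26
v -0.589 3.34 -2.585
v 3.7 3.753 2.65
v 4.537 3.698 2.614
v 3.7 3.067 3.73
v 4.458 4.059 2.843
v 4.175 4.338 3.02
v 3.766 4.46 3.098
v 3.338 4.393 3.056
v 3.007 4.154 2.904
v 2.862 3.808 2.685
v 2.942 3.447 2.456
v 3.224 3.168 2.279
v 3.634 3.046 2.201
v 4.062 3.113 2.243
v 4.392 3.351 2.395
f 1 38 17
f 38 12 41
f 17 41 6
f 38 41 17
f 1 17 13
f 17 6 18
f 13 18 2
f 17 18 13
f 1 13 22
f 13 2 23
f 22 23 8
f 13 23 22
f 1 22 34
f 22 8 37
f 34 37 11
f 22 37 34
f 1 34 38
f 34 11 42
f 38 42 12
f 34 42 38
f 2 18 29
f 18 6 32
f 29 32 10
f 18 32 29
f 6 41 19
f 41 12 40
f 19 40 5
f 41 40 19
f 12 42 39
f 42 11 35
f 39 35 3
f 42 35 39
f 11 37 36
f 37 8 24
f 36 24 7
f 37 24 36
f 8 23 28
f 23 2 25
f 28 25 9
f 23 25 28
f 4 30 16
f 30 10 31
f 16 31 5
f 30 31 16
f 4 16 14
f 16 5 15
f 14 15 3
f 16 15 14
f 4 14 21
f 14 3 20
f 21 20 7
f 14 20 21
f 4 21 26
f 21 7 27
f 26 27 9
f 21 27 26
f 4 26 30
f 26 9 33
f 30 33 10
f 26 33 30
f 5 31 19
f 31 10 32
f 19 32 6
f 31 32 19
f 3 15 39
f 15 5 40
f 39 40 12
f 15 40 39
f 7 20 36
f 20 3 35
f 36 35 11
f 20 35 36
f 9 27 28
f 27 7 24
f 28 24 8
f 27 24 28
f 10 33 29
f 33 9 25
f 29 25 2
f 33 25 29
f 44 43 46
f 44 46 45
f 46 43 47
f 46 47 45
f 47 43 48
f 47 48 45
f 48 43 49
f 48 49 45
f 49 43 50
f 49 50 45
f 50 43 51
f 50 51 45
f 51 43 52
f 51 52 45
f 52 43 53
f 52 53 45
f 53 43 54
f 53 54 45
f 54 43 55
f 54 55 45
f 55 43 56
f 55 56 45
f 56 43 44
f 56 44 45



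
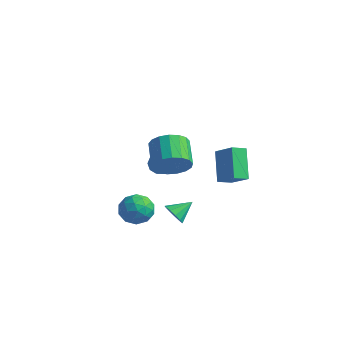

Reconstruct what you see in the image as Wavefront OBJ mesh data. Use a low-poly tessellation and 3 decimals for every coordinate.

v 1.954 -1.729 -1.259
v 2.611 -1.8 -1.569
v 2.366 -0.711 -0.621
v 2.392 -1.557 -1.817
v 2.033 -1.367 -1.888
v 1.65 -1.293 -1.759
v 1.363 -1.357 -1.471
v 1.264 -1.54 -1.116
v 1.384 -1.782 -0.806
v 1.685 -2.008 -0.64
v 2.072 -2.145 -0.67
v 2.421 -2.15 -0.887
v 2.622 -2.022 -1.222
v 1.474 -1.279 2.053
v 2.117 -1.268 2.921
v 1.029 -0.23 3.714
v 0.386 -0.241 2.847
v 2.287 -0.871 2.636
v 1.199 0.166 3.429
v 2.271 -0.568 2.218
v 1.183 0.469 3.011
v 2.072 -0.428 1.761
v 0.984 0.609 2.555
v 1.736 -0.483 1.372
v 0.648 0.555 2.166
v 1.341 -0.72 1.139
v 0.252 0.318 1.932
v 0.975 -1.085 1.115
v -0.113 -0.047 1.909
v 0.724 -1.494 1.306
v -0.364 -0.457 2.1
v 0.645 -1.854 1.669
v -0.443 -0.817 2.462
v 0.756 -2.083 2.119
v -0.332 -1.045 2.912
v 1.031 -2.127 2.554
v -0.057 -1.089 3.348
v 1.408 -1.977 2.875
v 0.32 -0.939 3.668
v 1.8 -1.667 3.007
v 0.711 -0.629 3.801
v -0.991 0.717 0.263
v -0.333 1.052 0.395
v -0.629 -0.397 1.277
v -0.643 1.223 0.694
v -1.086 1.201 0.829
v -1.493 0.994 0.747
v -1.708 0.682 0.481
v -1.65 0.383 0.131
v -1.34 0.212 -0.168
v -0.897 0.234 -0.302
v -0.49 0.441 -0.221
v -0.275 0.753 0.046
v 1.2 -2.532 -0.67
v 1.484 -3.007 0.174
v 0.236 -3.793 -1.054
v 0.52 -4.268 -0.21
v -0.056 -3.44 -0.154
v 0.541 -2.661 0.083
v 1.179 -4.139 -0.963
v 1.776 -3.36 -0.726
v 1.472 -4 -0.007
v 0.708 -3.568 0.493
v 1.012 -3.232 -1.373
v 0.248 -2.8 -0.873
v 1.427 -2.659 -0.215
v 0.293 -4.141 -0.665
v -0.045 -3.655 -0.633
v 0.122 -3.934 -0.137
v 0.872 -2.456 -0.268
v 1.039 -2.734 0.228
v 0.134 -2.989 0.035
v 0.681 -4.066 -1.108
v 0.848 -4.344 -0.612
v 1.598 -2.866 -0.743
v 1.765 -3.145 -0.247
v 1.586 -3.811 -0.915
v 1.587 -3.521 0.176
v 1.019 -4.263 -0.05
v 1.407 -4.187 -0.493
v 1.758 -3.729 -0.353
v 1.138 -3.267 0.469
v 0.571 -4.009 0.244
v 0.233 -3.522 0.276
v 0.583 -3.064 0.416
v 1.13 -3.851 0.363
v 1.149 -2.791 -1.124
v 0.582 -3.533 -1.349
v 1.137 -3.736 -1.296
v 1.487 -3.278 -1.156
v 0.701 -2.537 -0.83
v 0.133 -3.279 -1.056
v -0.038 -3.071 -0.527
v 0.313 -2.613 -0.387
v 0.59 -2.949 -1.243
v 1.353 2.616 -1.19
v 0.384 3.63 0.319
v 1.69 3.447 -1.532
v 0.721 4.462 -0.024
v 2.599 2.478 -0.296
v 1.63 3.493 1.212
v 2.936 3.31 -0.639
v 1.967 4.324 0.87
f 2 1 4
f 2 4 3
f 4 1 5
f 4 5 3
f 5 1 6
f 5 6 3
f 6 1 7
f 6 7 3
f 7 1 8
f 7 8 3
f 8 1 9
f 8 9 3
f 9 1 10
f 9 10 3
f 10 1 11
f 10 11 3
f 11 1 12
f 11 12 3
f 12 1 13
f 12 13 3
f 13 1 2
f 13 2 3
f 15 14 18
f 15 18 16
f 16 18 19
f 16 19 17
f 18 14 20
f 18 20 19
f 19 20 21
f 19 21 17
f 20 14 22
f 20 22 21
f 21 22 23
f 21 23 17
f 22 14 24
f 22 24 23
f 23 24 25
f 23 25 17
f 24 14 26
f 24 26 25
f 25 26 27
f 25 27 17
f 26 14 28
f 26 28 27
f 27 28 29
f 27 29 17
f 28 14 30
f 28 30 29
f 29 30 31
f 29 31 17
f 30 14 32
f 30 32 31
f 31 32 33
f 31 33 17
f 32 14 34
f 32 34 33
f 33 34 35
f 33 35 17
f 34 14 36
f 34 36 35
f 35 36 37
f 35 37 17
f 36 14 38
f 36 38 37
f 37 38 39
f 37 39 17
f 38 14 40
f 38 40 39
f 39 40 41
f 39 41 17
f 40 14 15
f 40 15 41
f 41 15 16
f 41 16 17
f 43 42 45
f 43 45 44
f 45 42 46
f 45 46 44
f 46 42 47
f 46 47 44
f 47 42 48
f 47 48 44
f 48 42 49
f 48 49 44
f 49 42 50
f 49 50 44
f 50 42 51
f 50 51 44
f 51 42 52
f 51 52 44
f 52 42 53
f 52 53 44
f 53 42 43
f 53 43 44
f 54 91 70
f 91 65 94
f 70 94 59
f 91 94 70
f 54 70 66
f 70 59 71
f 66 71 55
f 70 71 66
f 54 66 75
f 66 55 76
f 75 76 61
f 66 76 75
f 54 75 87
f 75 61 90
f 87 90 64
f 75 90 87
f 54 87 91
f 87 64 95
f 91 95 65
f 87 95 91
f 55 71 82
f 71 59 85
f 82 85 63
f 71 85 82
f 59 94 72
f 94 65 93
f 72 93 58
f 94 93 72
f 65 95 92
f 95 64 88
f 92 88 56
f 95 88 92
f 64 90 89
f 90 61 77
f 89 77 60
f 90 77 89
f 61 76 81
f 76 55 78
f 81 78 62
f 76 78 81
f 57 83 69
f 83 63 84
f 69 84 58
f 83 84 69
f 57 69 67
f 69 58 68
f 67 68 56
f 69 68 67
f 57 67 74
f 67 56 73
f 74 73 60
f 67 73 74
f 57 74 79
f 74 60 80
f 79 80 62
f 74 80 79
f 57 79 83
f 79 62 86
f 83 86 63
f 79 86 83
f 58 84 72
f 84 63 85
f 72 85 59
f 84 85 72
f 56 68 92
f 68 58 93
f 92 93 65
f 68 93 92
f 60 73 89
f 73 56 88
f 89 88 64
f 73 88 89
f 62 80 81
f 80 60 77
f 81 77 61
f 80 77 81
f 63 86 82
f 86 62 78
f 82 78 55
f 86 78 82
f 97 99 96
f 100 97 96
f 96 99 98
f 98 100 96
f 97 103 99
f 101 97 100
f 101 103 97
f 99 103 98
f 102 100 98
f 98 103 102
f 102 101 100
f 103 101 102



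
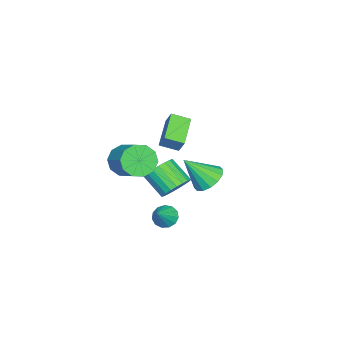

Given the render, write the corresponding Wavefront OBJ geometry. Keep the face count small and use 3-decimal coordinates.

v 3.064 -0.64 0.6
v 3.405 -0.216 -0.31
v 4.537 1.063 0.71
v 4.196 0.64 1.62
v 2.868 0.11 -0.123
v 4.001 1.39 0.897
v 2.406 0.15 0.339
v 3.539 1.429 1.36
v 2.196 -0.112 0.902
v 3.328 1.167 1.922
v 2.316 -0.575 1.349
v 3.449 0.704 2.369
v 2.723 -1.063 1.51
v 3.855 0.216 2.53
v 3.259 -1.39 1.323
v 4.392 -0.11 2.343
v 3.721 -1.429 0.86
v 4.854 -0.15 1.881
v 3.932 -1.167 0.298
v 5.064 0.112 1.318
v 3.811 -0.704 -0.149
v 4.944 0.575 0.871
v 3.167 1.652 -3.19
v 3.663 1.659 -3.752
v 4.253 1.648 -2.23
v 3.583 2.063 -3.659
v 3.371 2.337 -3.418
v 3.094 2.394 -3.104
v 2.84 2.215 -2.817
v 2.69 1.857 -2.649
v 2.691 1.435 -2.653
v 2.843 1.081 -2.827
v 3.098 0.909 -3.116
v 3.375 0.973 -3.429
v 3.586 1.252 -3.666
v 2.684 2.23 1.878
v 3.054 1.25 2.274
v 0.91 1.862 2.626
v 1.28 0.882 3.022
v 2.94 2.658 2.698
v 3.31 1.678 3.094
v 1.166 2.29 3.446
v 1.536 1.31 3.842
v -1.629 0.271 -4.381
v -0.929 0.59 -3.71
v -1.372 -0.713 -2.629
v -2.071 -1.031 -3.299
v -1.272 0.807 -3.589
v -1.715 -0.496 -2.508
v -1.677 0.932 -3.605
v -2.12 -0.371 -2.524
v -2.074 0.942 -3.755
v -2.517 -0.361 -2.673
v -2.394 0.837 -4.013
v -2.836 -0.466 -2.931
v -2.581 0.634 -4.334
v -3.024 -0.669 -3.253
v -2.604 0.368 -4.664
v -3.046 -0.935 -3.583
v -2.458 0.085 -4.945
v -2.901 -1.218 -3.863
v -2.168 -0.165 -5.128
v -2.611 -1.468 -4.047
v -1.786 -0.34 -5.182
v -2.229 -1.643 -4.101
v -1.376 -0.409 -5.097
v -1.819 -1.712 -4.016
v -1.01 -0.361 -4.889
v -1.453 -1.663 -3.807
v -0.751 -0.203 -4.592
v -1.193 -1.506 -3.511
v -0.643 0.037 -4.259
v -1.086 -1.266 -3.178
v -0.706 0.317 -3.947
v -1.149 -0.985 -2.866
v 1.913 3.616 -0.439
v 2.867 3.708 -0.758
v 2.547 2.444 1.119
v 2.796 4.107 -0.428
v 2.488 4.375 -0.101
v 2.026 4.44 0.135
v 1.534 4.283 0.217
v 1.143 3.948 0.124
v 0.959 3.524 -0.12
v 1.031 3.125 -0.45
v 1.339 2.857 -0.777
v 1.801 2.793 -1.013
v 2.293 2.949 -1.095
v 2.683 3.284 -1.002
f 2 1 5
f 2 5 3
f 3 5 6
f 3 6 4
f 5 1 7
f 5 7 6
f 6 7 8
f 6 8 4
f 7 1 9
f 7 9 8
f 8 9 10
f 8 10 4
f 9 1 11
f 9 11 10
f 10 11 12
f 10 12 4
f 11 1 13
f 11 13 12
f 12 13 14
f 12 14 4
f 13 1 15
f 13 15 14
f 14 15 16
f 14 16 4
f 15 1 17
f 15 17 16
f 16 17 18
f 16 18 4
f 17 1 19
f 17 19 18
f 18 19 20
f 18 20 4
f 19 1 21
f 19 21 20
f 20 21 22
f 20 22 4
f 21 1 2
f 21 2 22
f 22 2 3
f 22 3 4
f 24 23 26
f 24 26 25
f 26 23 27
f 26 27 25
f 27 23 28
f 27 28 25
f 28 23 29
f 28 29 25
f 29 23 30
f 29 30 25
f 30 23 31
f 30 31 25
f 31 23 32
f 31 32 25
f 32 23 33
f 32 33 25
f 33 23 34
f 33 34 25
f 34 23 35
f 34 35 25
f 35 23 24
f 35 24 25
f 37 39 36
f 40 37 36
f 36 39 38
f 38 40 36
f 37 43 39
f 41 37 40
f 41 43 37
f 39 43 38
f 42 40 38
f 38 43 42
f 42 41 40
f 43 41 42
f 45 44 48
f 45 48 46
f 46 48 49
f 46 49 47
f 48 44 50
f 48 50 49
f 49 50 51
f 49 51 47
f 50 44 52
f 50 52 51
f 51 52 53
f 51 53 47
f 52 44 54
f 52 54 53
f 53 54 55
f 53 55 47
f 54 44 56
f 54 56 55
f 55 56 57
f 55 57 47
f 56 44 58
f 56 58 57
f 57 58 59
f 57 59 47
f 58 44 60
f 58 60 59
f 59 60 61
f 59 61 47
f 60 44 62
f 60 62 61
f 61 62 63
f 61 63 47
f 62 44 64
f 62 64 63
f 63 64 65
f 63 65 47
f 64 44 66
f 64 66 65
f 65 66 67
f 65 67 47
f 66 44 68
f 66 68 67
f 67 68 69
f 67 69 47
f 68 44 70
f 68 70 69
f 69 70 71
f 69 71 47
f 70 44 72
f 70 72 71
f 71 72 73
f 71 73 47
f 72 44 74
f 72 74 73
f 73 74 75
f 73 75 47
f 74 44 45
f 74 45 75
f 75 45 46
f 75 46 47
f 77 76 79
f 77 79 78
f 79 76 80
f 79 80 78
f 80 76 81
f 80 81 78
f 81 76 82
f 81 82 78
f 82 76 83
f 82 83 78
f 83 76 84
f 83 84 78
f 84 76 85
f 84 85 78
f 85 76 86
f 85 86 78
f 86 76 87
f 86 87 78
f 87 76 88
f 87 88 78
f 88 76 89
f 88 89 78
f 89 76 77
f 89 77 78



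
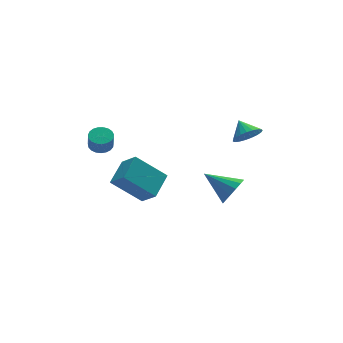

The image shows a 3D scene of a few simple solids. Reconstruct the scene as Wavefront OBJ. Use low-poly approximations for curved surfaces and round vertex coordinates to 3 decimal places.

v -3.17 2.172 1.96
v -2.606 1.767 1.878
v -2.685 1.462 2.838
v -3.25 1.868 2.92
v -2.488 2.017 1.968
v -2.567 1.713 2.927
v -2.488 2.295 2.056
v -2.567 1.99 3.015
v -2.606 2.551 2.127
v -2.685 2.247 3.087
v -2.821 2.742 2.17
v -2.901 2.437 3.129
v -3.097 2.834 2.176
v -3.177 2.53 3.136
v -3.386 2.812 2.145
v -3.466 2.508 3.105
v -3.637 2.679 2.082
v -3.717 2.375 3.042
v -3.808 2.459 1.998
v -3.887 2.154 2.958
v -3.868 2.189 1.907
v -3.948 1.884 2.867
v -3.808 1.916 1.826
v -3.887 1.612 2.786
v -3.637 1.687 1.768
v -3.717 1.383 2.727
v -3.386 1.543 1.743
v -3.465 1.238 2.702
v -3.097 1.507 1.755
v -3.177 1.203 2.715
v -2.821 1.586 1.803
v -2.901 1.282 2.763
v 2.985 -1.797 -0.905
v 3.573 -1.816 -0.108
v 1.795 -0.503 0.005
v 3.759 -1.439 -0.401
v 3.738 -1.158 -0.829
v 3.515 -1.048 -1.277
v 3.15 -1.139 -1.626
v 2.741 -1.407 -1.781
v 2.398 -1.778 -1.701
v 2.212 -2.155 -1.408
v 2.233 -2.436 -0.98
v 2.456 -2.546 -0.532
v 2.821 -2.455 -0.183
v 3.23 -2.188 -0.028
v 3.66 -2.006 3.627
v 4.521 -1.842 3.55
v 3.54 -1.074 4.273
v 4.383 -1.661 3.263
v 4.12 -1.54 3.04
v 3.777 -1.499 2.917
v 3.414 -1.546 2.918
v 3.094 -1.672 3.041
v 2.871 -1.857 3.266
v 2.785 -2.066 3.553
v 2.85 -2.266 3.853
v 3.055 -2.42 4.114
v 3.364 -2.503 4.29
v 3.725 -2.5 4.352
v 4.074 -2.412 4.289
v 4.352 -2.253 4.111
v 4.51 -2.051 3.85
v -2.579 -4.497 2.215
v -4.063 -3.783 3.613
v -2.991 -3.592 1.316
v -4.474 -2.878 2.714
v -1.506 -3.422 2.806
v -2.989 -2.708 4.204
v -1.917 -2.517 1.907
v -3.401 -1.803 3.305
f 2 1 5
f 2 5 3
f 3 5 6
f 3 6 4
f 5 1 7
f 5 7 6
f 6 7 8
f 6 8 4
f 7 1 9
f 7 9 8
f 8 9 10
f 8 10 4
f 9 1 11
f 9 11 10
f 10 11 12
f 10 12 4
f 11 1 13
f 11 13 12
f 12 13 14
f 12 14 4
f 13 1 15
f 13 15 14
f 14 15 16
f 14 16 4
f 15 1 17
f 15 17 16
f 16 17 18
f 16 18 4
f 17 1 19
f 17 19 18
f 18 19 20
f 18 20 4
f 19 1 21
f 19 21 20
f 20 21 22
f 20 22 4
f 21 1 23
f 21 23 22
f 22 23 24
f 22 24 4
f 23 1 25
f 23 25 24
f 24 25 26
f 24 26 4
f 25 1 27
f 25 27 26
f 26 27 28
f 26 28 4
f 27 1 29
f 27 29 28
f 28 29 30
f 28 30 4
f 29 1 31
f 29 31 30
f 30 31 32
f 30 32 4
f 31 1 2
f 31 2 32
f 32 2 3
f 32 3 4
f 34 33 36
f 34 36 35
f 36 33 37
f 36 37 35
f 37 33 38
f 37 38 35
f 38 33 39
f 38 39 35
f 39 33 40
f 39 40 35
f 40 33 41
f 40 41 35
f 41 33 42
f 41 42 35
f 42 33 43
f 42 43 35
f 43 33 44
f 43 44 35
f 44 33 45
f 44 45 35
f 45 33 46
f 45 46 35
f 46 33 34
f 46 34 35
f 48 47 50
f 48 50 49
f 50 47 51
f 50 51 49
f 51 47 52
f 51 52 49
f 52 47 53
f 52 53 49
f 53 47 54
f 53 54 49
f 54 47 55
f 54 55 49
f 55 47 56
f 55 56 49
f 56 47 57
f 56 57 49
f 57 47 58
f 57 58 49
f 58 47 59
f 58 59 49
f 59 47 60
f 59 60 49
f 60 47 61
f 60 61 49
f 61 47 62
f 61 62 49
f 62 47 63
f 62 63 49
f 63 47 48
f 63 48 49
f 65 67 64
f 68 65 64
f 64 67 66
f 66 68 64
f 65 71 67
f 69 65 68
f 69 71 65
f 67 71 66
f 70 68 66
f 66 71 70
f 70 69 68
f 71 69 70



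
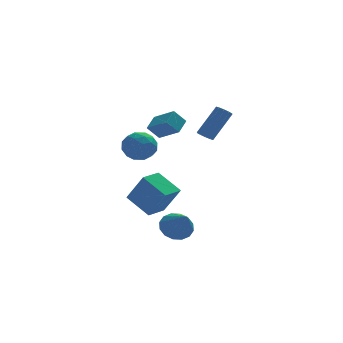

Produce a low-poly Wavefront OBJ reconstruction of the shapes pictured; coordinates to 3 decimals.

v 1.091 -2.757 3.08
v 1.534 -2.844 2.783
v 2.771 -2.35 4.483
v 2.329 -2.263 4.78
v 1.45 -2.523 2.751
v 2.687 -2.029 4.451
v 1.229 -2.291 2.844
v 2.466 -1.797 4.544
v 0.955 -2.237 3.028
v 2.193 -1.743 4.728
v 0.734 -2.382 3.231
v 1.971 -1.888 4.931
v 0.649 -2.67 3.377
v 1.886 -2.176 5.077
v 0.733 -2.991 3.409
v 1.97 -2.497 5.109
v 0.954 -3.223 3.316
v 2.191 -2.729 5.016
v 1.227 -3.277 3.132
v 2.465 -2.783 4.832
v 1.449 -3.132 2.929
v 2.686 -2.638 4.629
v -0.641 -3.175 -3.576
v 0.158 -2.684 -3.175
v -0.419 -4.645 -2.224
v -0.262 -2.503 -2.909
v -0.782 -2.503 -2.823
v -1.265 -2.682 -2.938
v -1.581 -2.993 -3.225
v -1.645 -3.354 -3.605
v -1.44 -3.666 -3.978
v -1.021 -3.847 -4.244
v -0.5 -3.848 -4.33
v -0.017 -3.668 -4.215
v 0.299 -3.357 -3.928
v 0.363 -2.997 -3.548
v -0.902 -1.957 4.047
v -0.285 -1.143 4.574
v -1.765 -0.806 3.28
v -1.147 0.008 3.807
v -0.193 -1.968 3.233
v 0.425 -1.154 3.76
v -1.055 -0.817 2.466
v -0.438 -0.003 2.993
v -2.356 -0.196 2.535
v -1.464 -0.819 2.637
v -3.056 -1.381 1.423
v -2.164 -2.004 1.525
v -2.849 -1.887 2.37
v -2.416 -1.155 3.057
v -2.104 -1.045 1.003
v -1.671 -0.313 1.69
v -1.308 -1.345 1.691
v -1.768 -1.865 2.535
v -2.752 -0.335 1.525
v -3.212 -0.855 2.369
v -1.848 -0.403 2.683
v -2.672 -1.797 1.377
v -3.074 -1.728 1.873
v -2.55 -2.094 1.933
v -2.408 -0.601 2.93
v -1.884 -0.967 2.99
v -2.698 -1.595 2.833
v -2.636 -1.233 1.07
v -2.112 -1.599 1.13
v -1.97 -0.106 2.127
v -1.446 -0.472 2.187
v -1.822 -0.605 1.227
v -1.232 -1.079 2.188
v -1.644 -1.775 1.534
v -1.608 -1.212 1.227
v -1.354 -0.781 1.631
v -1.503 -1.384 2.684
v -1.915 -2.081 2.03
v -2.317 -2.012 2.527
v -2.063 -1.581 2.931
v -1.411 -1.693 2.128
v -2.605 -0.119 2.03
v -3.017 -0.816 1.376
v -2.457 -0.619 1.129
v -2.203 -0.188 1.533
v -2.876 -0.425 2.526
v -3.288 -1.121 1.872
v -3.166 -1.419 2.429
v -2.912 -0.988 2.833
v -3.109 -0.507 1.932
v -0.855 -1.461 -1.81
v -1.851 -0.164 -0.805
v -1.652 -0.665 -3.629
v -2.649 0.632 -2.624
v 0.269 -0.532 -1.896
v -0.728 0.765 -0.891
v -0.529 0.264 -3.715
v -1.525 1.561 -2.71
f 2 1 5
f 2 5 3
f 3 5 6
f 3 6 4
f 5 1 7
f 5 7 6
f 6 7 8
f 6 8 4
f 7 1 9
f 7 9 8
f 8 9 10
f 8 10 4
f 9 1 11
f 9 11 10
f 10 11 12
f 10 12 4
f 11 1 13
f 11 13 12
f 12 13 14
f 12 14 4
f 13 1 15
f 13 15 14
f 14 15 16
f 14 16 4
f 15 1 17
f 15 17 16
f 16 17 18
f 16 18 4
f 17 1 19
f 17 19 18
f 18 19 20
f 18 20 4
f 19 1 21
f 19 21 20
f 20 21 22
f 20 22 4
f 21 1 2
f 21 2 22
f 22 2 3
f 22 3 4
f 24 23 26
f 24 26 25
f 26 23 27
f 26 27 25
f 27 23 28
f 27 28 25
f 28 23 29
f 28 29 25
f 29 23 30
f 29 30 25
f 30 23 31
f 30 31 25
f 31 23 32
f 31 32 25
f 32 23 33
f 32 33 25
f 33 23 34
f 33 34 25
f 34 23 35
f 34 35 25
f 35 23 36
f 35 36 25
f 36 23 24
f 36 24 25
f 38 40 37
f 41 38 37
f 37 40 39
f 39 41 37
f 38 44 40
f 42 38 41
f 42 44 38
f 40 44 39
f 43 41 39
f 39 44 43
f 43 42 41
f 44 42 43
f 45 82 61
f 82 56 85
f 61 85 50
f 82 85 61
f 45 61 57
f 61 50 62
f 57 62 46
f 61 62 57
f 45 57 66
f 57 46 67
f 66 67 52
f 57 67 66
f 45 66 78
f 66 52 81
f 78 81 55
f 66 81 78
f 45 78 82
f 78 55 86
f 82 86 56
f 78 86 82
f 46 62 73
f 62 50 76
f 73 76 54
f 62 76 73
f 50 85 63
f 85 56 84
f 63 84 49
f 85 84 63
f 56 86 83
f 86 55 79
f 83 79 47
f 86 79 83
f 55 81 80
f 81 52 68
f 80 68 51
f 81 68 80
f 52 67 72
f 67 46 69
f 72 69 53
f 67 69 72
f 48 74 60
f 74 54 75
f 60 75 49
f 74 75 60
f 48 60 58
f 60 49 59
f 58 59 47
f 60 59 58
f 48 58 65
f 58 47 64
f 65 64 51
f 58 64 65
f 48 65 70
f 65 51 71
f 70 71 53
f 65 71 70
f 48 70 74
f 70 53 77
f 74 77 54
f 70 77 74
f 49 75 63
f 75 54 76
f 63 76 50
f 75 76 63
f 47 59 83
f 59 49 84
f 83 84 56
f 59 84 83
f 51 64 80
f 64 47 79
f 80 79 55
f 64 79 80
f 53 71 72
f 71 51 68
f 72 68 52
f 71 68 72
f 54 77 73
f 77 53 69
f 73 69 46
f 77 69 73
f 88 90 87
f 91 88 87
f 87 90 89
f 89 91 87
f 88 94 90
f 92 88 91
f 92 94 88
f 90 94 89
f 93 91 89
f 89 94 93
f 93 92 91
f 94 92 93



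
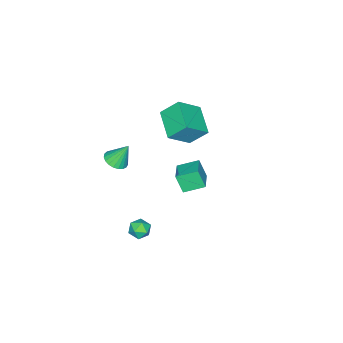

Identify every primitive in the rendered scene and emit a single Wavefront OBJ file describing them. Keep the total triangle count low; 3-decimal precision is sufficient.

v -5.068 -0.966 -0.294
v -3.718 -1.638 0.927
v -5.598 0.02 0.836
v -4.248 -0.653 2.056
v -3.732 0.513 -0.956
v -2.382 -0.16 0.264
v -4.262 1.498 0.173
v -2.912 0.826 1.394
v 1.901 -0.878 1.224
v 2.577 -1.143 1.535
v 1.519 -0.242 2.596
v 2.665 -0.847 1.423
v 2.621 -0.557 1.275
v 2.452 -0.322 1.119
v 2.188 -0.183 0.982
v 1.875 -0.165 0.886
v 1.566 -0.27 0.848
v 1.315 -0.48 0.876
v 1.165 -0.759 0.963
v 1.143 -1.059 1.096
v 1.252 -1.327 1.251
v 1.473 -1.518 1.401
v 1.768 -1.598 1.521
v 2.086 -1.554 1.589
v 2.373 -1.393 1.594
v -0.143 4.054 0.771
v -0.175 3.507 1.917
v 1.077 4.78 1.152
v 1.045 4.233 2.298
v 0.615 3.027 0.302
v 0.583 2.48 1.448
v 1.835 3.753 0.683
v 1.803 3.206 1.829
v 3.103 2.385 -2.17
v 3.807 2.597 -2.201
v 3.413 1.303 -2.559
v 4.117 1.515 -2.59
v 3.784 1.436 -1.938
v 3.593 2.105 -1.698
v 3.627 1.795 -3.062
v 3.436 2.464 -2.822
v 4.131 2.233 -2.752
v 4.228 2.011 -2.057
v 2.992 1.889 -2.703
v 3.089 1.667 -2.008
f 2 4 1
f 5 2 1
f 1 4 3
f 3 5 1
f 2 8 4
f 6 2 5
f 6 8 2
f 4 8 3
f 7 5 3
f 3 8 7
f 7 6 5
f 8 6 7
f 10 9 12
f 10 12 11
f 12 9 13
f 12 13 11
f 13 9 14
f 13 14 11
f 14 9 15
f 14 15 11
f 15 9 16
f 15 16 11
f 16 9 17
f 16 17 11
f 17 9 18
f 17 18 11
f 18 9 19
f 18 19 11
f 19 9 20
f 19 20 11
f 20 9 21
f 20 21 11
f 21 9 22
f 21 22 11
f 22 9 23
f 22 23 11
f 23 9 24
f 23 24 11
f 24 9 25
f 24 25 11
f 25 9 10
f 25 10 11
f 27 29 26
f 30 27 26
f 26 29 28
f 28 30 26
f 27 33 29
f 31 27 30
f 31 33 27
f 29 33 28
f 32 30 28
f 28 33 32
f 32 31 30
f 33 31 32
f 34 45 39
f 34 39 35
f 34 35 41
f 34 41 44
f 34 44 45
f 35 39 43
f 39 45 38
f 45 44 36
f 44 41 40
f 41 35 42
f 37 43 38
f 37 38 36
f 37 36 40
f 37 40 42
f 37 42 43
f 38 43 39
f 36 38 45
f 40 36 44
f 42 40 41
f 43 42 35

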